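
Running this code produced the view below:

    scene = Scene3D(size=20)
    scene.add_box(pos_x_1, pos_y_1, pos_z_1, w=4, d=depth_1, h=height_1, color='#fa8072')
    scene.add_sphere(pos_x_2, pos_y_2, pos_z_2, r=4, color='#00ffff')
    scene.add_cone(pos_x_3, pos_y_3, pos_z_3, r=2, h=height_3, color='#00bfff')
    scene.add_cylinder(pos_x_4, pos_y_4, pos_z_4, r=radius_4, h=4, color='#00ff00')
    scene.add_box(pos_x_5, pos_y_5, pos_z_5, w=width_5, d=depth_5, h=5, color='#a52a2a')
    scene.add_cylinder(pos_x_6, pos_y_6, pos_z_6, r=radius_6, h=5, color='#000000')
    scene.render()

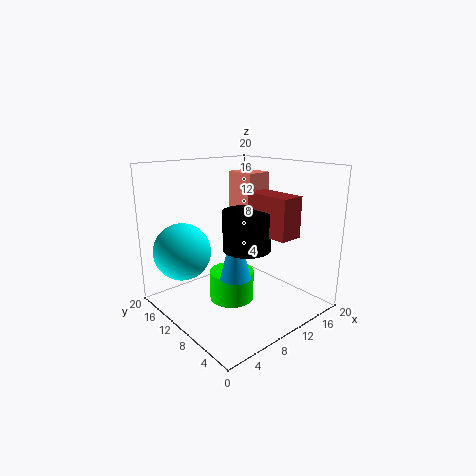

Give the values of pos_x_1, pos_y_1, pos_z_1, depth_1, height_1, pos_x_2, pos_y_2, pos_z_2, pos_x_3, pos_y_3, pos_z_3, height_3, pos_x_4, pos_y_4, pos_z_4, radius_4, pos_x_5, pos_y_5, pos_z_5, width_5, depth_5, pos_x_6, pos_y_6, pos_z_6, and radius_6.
pos_x_1 = 15, pos_y_1 = 13, pos_z_1 = 10, depth_1 = 5, height_1 = 8, pos_x_2 = 4, pos_y_2 = 15, pos_z_2 = 8, pos_x_3 = 7, pos_y_3 = 7, pos_z_3 = 6, height_3 = 8, pos_x_4 = 8, pos_y_4 = 9, pos_z_4 = 2, radius_4 = 3, pos_x_5 = 9, pos_y_5 = 1, pos_z_5 = 12, width_5 = 3, depth_5 = 6, pos_x_6 = 8, pos_y_6 = 6, pos_z_6 = 10, radius_6 = 3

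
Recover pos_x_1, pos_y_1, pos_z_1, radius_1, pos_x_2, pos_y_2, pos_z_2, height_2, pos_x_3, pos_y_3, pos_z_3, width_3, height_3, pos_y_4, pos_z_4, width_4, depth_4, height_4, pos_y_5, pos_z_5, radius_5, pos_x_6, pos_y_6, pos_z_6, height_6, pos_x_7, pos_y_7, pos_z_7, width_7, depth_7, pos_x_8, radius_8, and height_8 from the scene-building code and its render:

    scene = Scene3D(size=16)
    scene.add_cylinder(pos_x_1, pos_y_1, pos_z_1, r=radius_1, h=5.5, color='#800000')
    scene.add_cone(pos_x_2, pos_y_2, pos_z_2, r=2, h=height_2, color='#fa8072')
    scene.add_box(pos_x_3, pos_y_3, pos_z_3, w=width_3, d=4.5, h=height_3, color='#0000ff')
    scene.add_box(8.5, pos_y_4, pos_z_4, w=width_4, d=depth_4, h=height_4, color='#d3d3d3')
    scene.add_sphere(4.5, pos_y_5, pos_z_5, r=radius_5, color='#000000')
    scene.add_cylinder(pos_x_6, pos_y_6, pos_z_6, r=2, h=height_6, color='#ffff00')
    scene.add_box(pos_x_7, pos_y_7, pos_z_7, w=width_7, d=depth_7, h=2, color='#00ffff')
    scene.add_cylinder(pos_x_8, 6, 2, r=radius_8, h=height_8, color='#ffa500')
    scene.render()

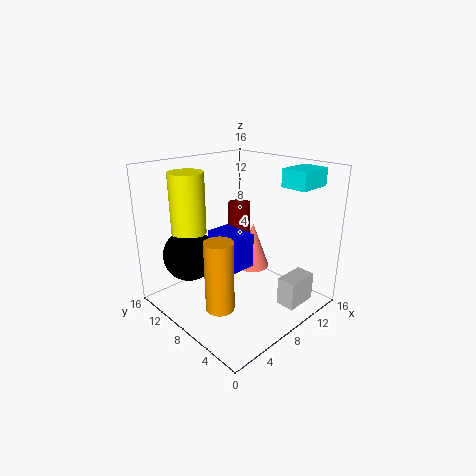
pos_x_1 = 14
pos_y_1 = 14
pos_z_1 = 4
radius_1 = 1.5
pos_x_2 = 11.5
pos_y_2 = 9
pos_z_2 = 3
height_2 = 5.5
pos_x_3 = 7
pos_y_3 = 7.5
pos_z_3 = 4
width_3 = 3
height_3 = 4
pos_y_4 = 0.5
pos_z_4 = 2
width_4 = 3.5
depth_4 = 2
height_4 = 3
pos_y_5 = 12.5
pos_z_5 = 5.5
radius_5 = 3
pos_x_6 = 5
pos_y_6 = 13
pos_z_6 = 8
height_6 = 7
pos_x_7 = 12
pos_y_7 = 2.5
pos_z_7 = 13.5
width_7 = 4
depth_7 = 3
pos_x_8 = 3.5
radius_8 = 1.5
height_8 = 7.5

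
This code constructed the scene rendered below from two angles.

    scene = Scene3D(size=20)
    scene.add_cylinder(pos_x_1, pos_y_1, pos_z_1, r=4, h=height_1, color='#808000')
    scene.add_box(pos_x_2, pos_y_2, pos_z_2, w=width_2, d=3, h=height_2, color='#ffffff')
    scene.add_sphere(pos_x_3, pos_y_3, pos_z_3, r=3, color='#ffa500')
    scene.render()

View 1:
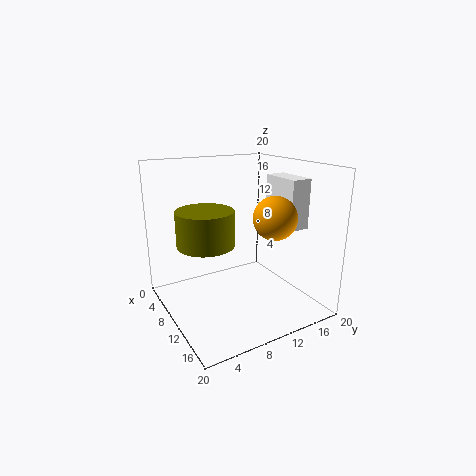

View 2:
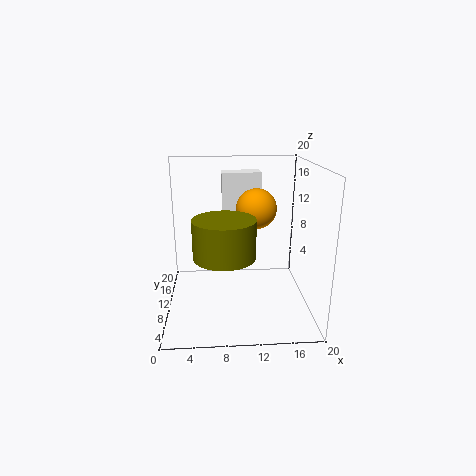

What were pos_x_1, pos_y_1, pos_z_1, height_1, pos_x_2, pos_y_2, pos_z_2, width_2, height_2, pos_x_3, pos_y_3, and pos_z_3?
pos_x_1 = 8
pos_y_1 = 6
pos_z_1 = 9
height_1 = 5
pos_x_2 = 8
pos_y_2 = 16
pos_z_2 = 11
width_2 = 6
height_2 = 7
pos_x_3 = 13
pos_y_3 = 14
pos_z_3 = 13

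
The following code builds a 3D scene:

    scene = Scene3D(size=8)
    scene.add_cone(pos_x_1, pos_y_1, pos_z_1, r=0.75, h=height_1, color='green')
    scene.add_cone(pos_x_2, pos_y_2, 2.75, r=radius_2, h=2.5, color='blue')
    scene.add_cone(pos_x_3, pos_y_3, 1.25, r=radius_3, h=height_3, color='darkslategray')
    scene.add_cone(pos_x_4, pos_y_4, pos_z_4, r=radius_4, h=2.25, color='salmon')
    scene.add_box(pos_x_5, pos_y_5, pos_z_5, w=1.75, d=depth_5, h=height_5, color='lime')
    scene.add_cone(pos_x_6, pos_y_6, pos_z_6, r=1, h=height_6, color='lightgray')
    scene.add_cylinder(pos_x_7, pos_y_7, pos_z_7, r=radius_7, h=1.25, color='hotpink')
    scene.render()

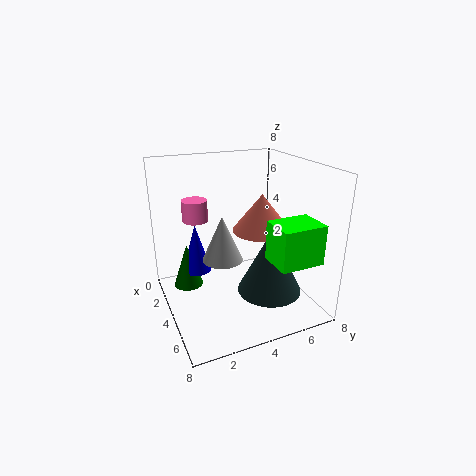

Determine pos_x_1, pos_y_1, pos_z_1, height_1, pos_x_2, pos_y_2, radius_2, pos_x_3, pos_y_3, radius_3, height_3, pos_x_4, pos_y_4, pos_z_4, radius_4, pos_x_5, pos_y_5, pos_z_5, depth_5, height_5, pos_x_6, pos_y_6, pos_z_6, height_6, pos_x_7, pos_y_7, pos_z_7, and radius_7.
pos_x_1 = 4.25, pos_y_1 = 1, pos_z_1 = 2, height_1 = 2.25, pos_x_2 = 4.25, pos_y_2 = 1.5, radius_2 = 0.75, pos_x_3 = 5.5, pos_y_3 = 5.25, radius_3 = 1.75, height_3 = 3.5, pos_x_4 = 3, pos_y_4 = 6, pos_z_4 = 3.75, radius_4 = 1.75, pos_x_5 = 6.25, pos_y_5 = 4.5, pos_z_5 = 3.75, depth_5 = 2.25, height_5 = 2, pos_x_6 = 5.5, pos_y_6 = 2.5, pos_z_6 = 3.75, height_6 = 2.25, pos_x_7 = 1.75, pos_y_7 = 2.25, pos_z_7 = 4.5, radius_7 = 0.75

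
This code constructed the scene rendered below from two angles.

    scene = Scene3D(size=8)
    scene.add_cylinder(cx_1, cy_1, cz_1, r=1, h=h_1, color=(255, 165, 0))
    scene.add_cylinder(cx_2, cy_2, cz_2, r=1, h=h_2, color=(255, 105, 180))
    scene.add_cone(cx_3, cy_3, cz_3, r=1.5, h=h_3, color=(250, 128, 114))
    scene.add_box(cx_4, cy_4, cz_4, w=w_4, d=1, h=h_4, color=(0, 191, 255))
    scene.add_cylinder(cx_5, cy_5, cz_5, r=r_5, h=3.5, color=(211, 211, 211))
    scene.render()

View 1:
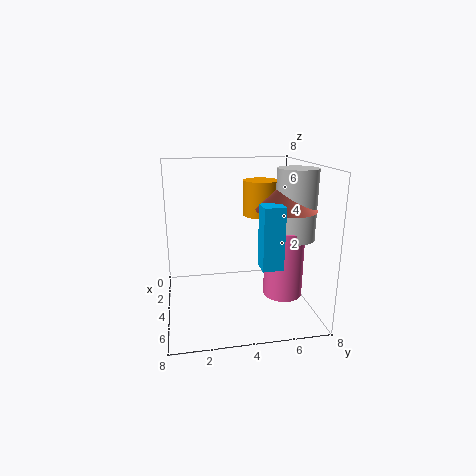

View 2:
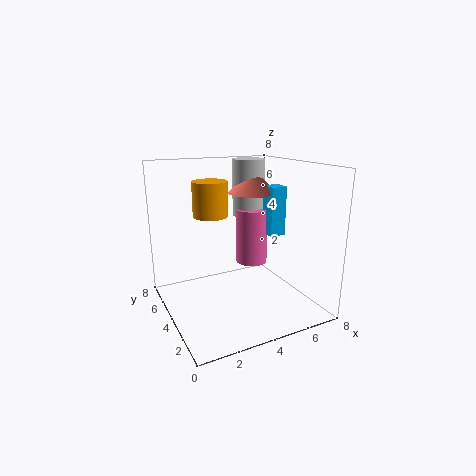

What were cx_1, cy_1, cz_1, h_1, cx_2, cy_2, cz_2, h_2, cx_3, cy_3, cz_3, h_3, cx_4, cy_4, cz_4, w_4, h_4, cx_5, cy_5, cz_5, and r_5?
cx_1 = 3, cy_1 = 5.5, cz_1 = 5, h_1 = 2, cx_2 = 6, cy_2 = 6, cz_2 = 1.5, h_2 = 3.5, cx_3 = 6, cy_3 = 6, cz_3 = 6, h_3 = 1.5, cx_4 = 6.5, cy_4 = 4.5, cz_4 = 3.5, w_4 = 1, h_4 = 3, cx_5 = 6, cy_5 = 6.5, cz_5 = 4.5, r_5 = 1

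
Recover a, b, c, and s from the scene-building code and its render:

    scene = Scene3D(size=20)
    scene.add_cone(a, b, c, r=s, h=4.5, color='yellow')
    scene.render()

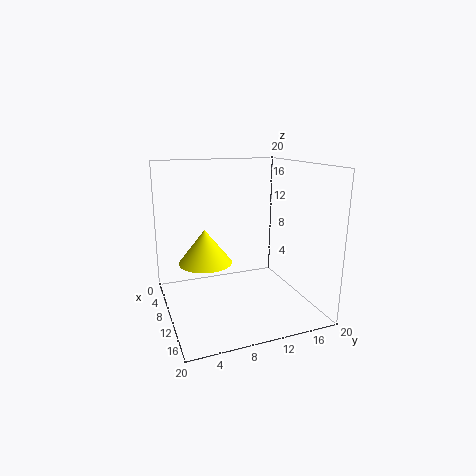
a = 11; b = 5; c = 7.5; s = 3.5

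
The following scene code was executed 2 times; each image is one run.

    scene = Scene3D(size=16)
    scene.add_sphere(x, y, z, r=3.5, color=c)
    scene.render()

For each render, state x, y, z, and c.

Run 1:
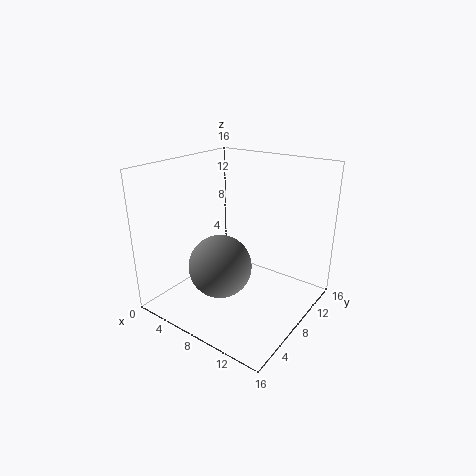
x = 7
y = 6
z = 5
c = 'gray'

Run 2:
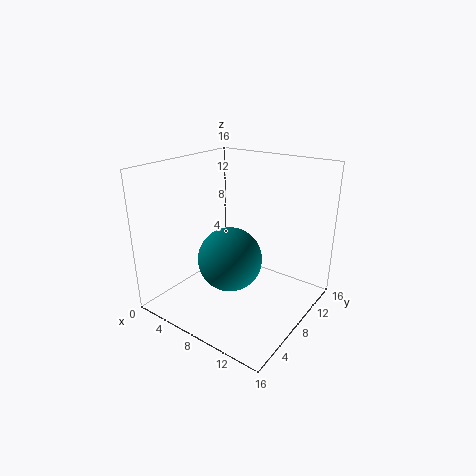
x = 8
y = 6.5
z = 6
c = 'teal'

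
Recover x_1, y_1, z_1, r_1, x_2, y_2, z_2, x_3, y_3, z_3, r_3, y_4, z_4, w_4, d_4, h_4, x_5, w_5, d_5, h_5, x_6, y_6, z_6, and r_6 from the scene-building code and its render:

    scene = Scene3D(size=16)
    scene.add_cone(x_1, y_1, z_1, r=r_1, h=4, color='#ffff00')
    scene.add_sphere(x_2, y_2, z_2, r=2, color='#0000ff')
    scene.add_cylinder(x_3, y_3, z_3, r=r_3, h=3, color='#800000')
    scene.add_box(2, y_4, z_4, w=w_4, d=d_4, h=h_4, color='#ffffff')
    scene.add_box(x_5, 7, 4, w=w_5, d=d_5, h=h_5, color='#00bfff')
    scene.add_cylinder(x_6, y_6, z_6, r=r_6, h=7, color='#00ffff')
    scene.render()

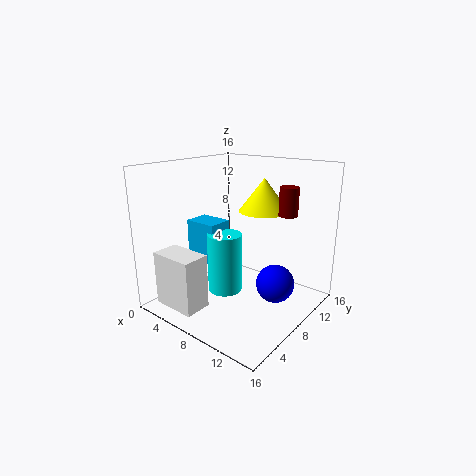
x_1 = 8; y_1 = 13; z_1 = 10; r_1 = 3; x_2 = 13; y_2 = 8; z_2 = 4; x_3 = 13; y_3 = 10; z_3 = 11; r_3 = 1; y_4 = 1; z_4 = 1; w_4 = 5; d_4 = 3; h_4 = 6; x_5 = 1; w_5 = 4; d_5 = 3; h_5 = 5; x_6 = 6; y_6 = 8; z_6 = 1; r_6 = 2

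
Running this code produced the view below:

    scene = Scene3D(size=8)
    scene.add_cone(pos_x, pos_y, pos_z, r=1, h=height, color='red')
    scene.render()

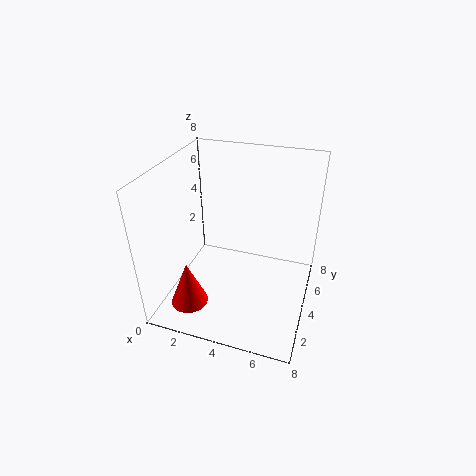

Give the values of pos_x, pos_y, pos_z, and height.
pos_x = 2
pos_y = 1.5
pos_z = 1
height = 2.5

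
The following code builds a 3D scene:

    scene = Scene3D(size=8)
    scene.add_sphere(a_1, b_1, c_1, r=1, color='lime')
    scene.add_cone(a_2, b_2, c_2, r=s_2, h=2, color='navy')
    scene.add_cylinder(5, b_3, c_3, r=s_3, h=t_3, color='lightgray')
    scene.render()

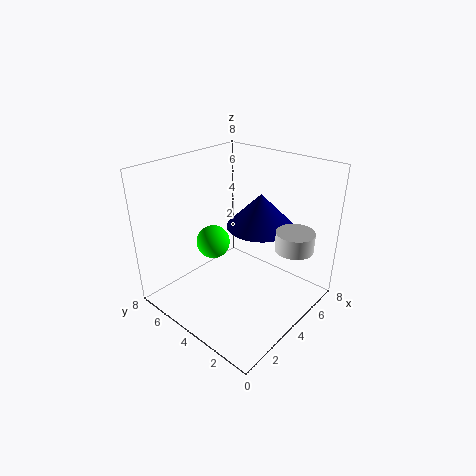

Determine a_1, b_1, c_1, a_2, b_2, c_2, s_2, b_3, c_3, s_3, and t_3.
a_1 = 4; b_1 = 6; c_1 = 3; a_2 = 6; b_2 = 4; c_2 = 4; s_2 = 2; b_3 = 1; c_3 = 4; s_3 = 1; t_3 = 1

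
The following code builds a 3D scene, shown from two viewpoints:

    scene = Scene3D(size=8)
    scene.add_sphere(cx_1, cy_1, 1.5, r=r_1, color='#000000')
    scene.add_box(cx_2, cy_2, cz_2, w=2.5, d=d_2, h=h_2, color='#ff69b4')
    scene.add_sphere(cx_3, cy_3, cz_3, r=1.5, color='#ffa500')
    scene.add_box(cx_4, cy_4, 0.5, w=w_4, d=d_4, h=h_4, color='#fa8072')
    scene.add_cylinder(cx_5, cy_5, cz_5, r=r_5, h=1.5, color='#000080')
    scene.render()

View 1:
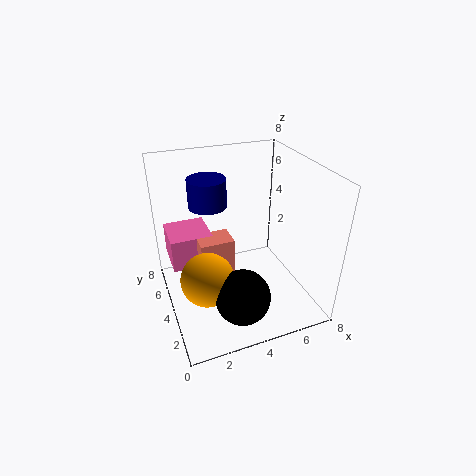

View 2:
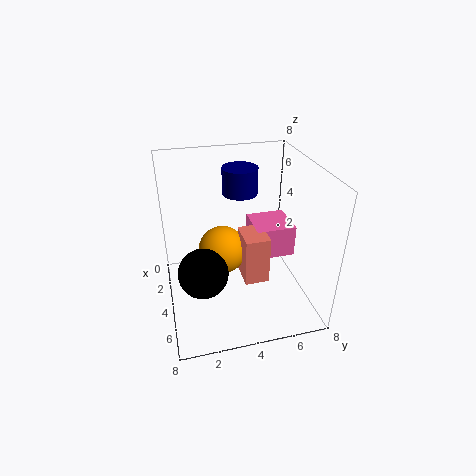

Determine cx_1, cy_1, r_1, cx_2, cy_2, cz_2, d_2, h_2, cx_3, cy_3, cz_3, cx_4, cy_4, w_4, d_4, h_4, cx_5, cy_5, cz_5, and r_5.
cx_1 = 3.5, cy_1 = 2, r_1 = 1.5, cx_2 = 0.5, cy_2 = 5.5, cz_2 = 1.5, d_2 = 2.5, h_2 = 2, cx_3 = 2, cy_3 = 3.5, cz_3 = 2, cx_4 = 2, cy_4 = 4.5, w_4 = 2, d_4 = 1.5, h_4 = 3, cx_5 = 2.5, cy_5 = 4.5, cz_5 = 6, r_5 = 1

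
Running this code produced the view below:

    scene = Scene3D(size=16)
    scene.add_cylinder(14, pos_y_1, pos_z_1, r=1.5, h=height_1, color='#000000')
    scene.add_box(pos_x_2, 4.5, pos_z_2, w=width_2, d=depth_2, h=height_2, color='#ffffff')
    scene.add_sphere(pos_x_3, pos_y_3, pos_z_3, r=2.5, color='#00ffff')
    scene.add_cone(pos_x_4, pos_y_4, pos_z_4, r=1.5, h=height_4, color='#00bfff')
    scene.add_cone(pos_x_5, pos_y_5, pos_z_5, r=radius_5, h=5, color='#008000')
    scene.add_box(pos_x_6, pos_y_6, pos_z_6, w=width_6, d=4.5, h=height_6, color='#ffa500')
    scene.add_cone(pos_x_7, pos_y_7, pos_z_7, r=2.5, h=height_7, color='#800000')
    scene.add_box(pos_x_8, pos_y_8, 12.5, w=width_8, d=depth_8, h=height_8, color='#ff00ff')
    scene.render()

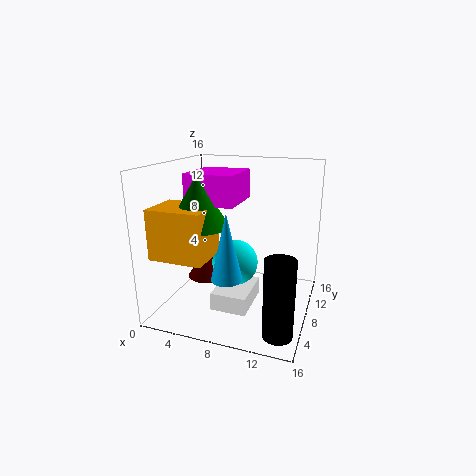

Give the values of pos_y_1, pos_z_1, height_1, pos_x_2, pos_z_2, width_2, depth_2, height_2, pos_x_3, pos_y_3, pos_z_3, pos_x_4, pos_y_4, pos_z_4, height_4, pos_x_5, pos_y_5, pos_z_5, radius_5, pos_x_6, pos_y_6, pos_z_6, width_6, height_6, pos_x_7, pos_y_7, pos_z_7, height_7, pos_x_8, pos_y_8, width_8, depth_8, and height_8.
pos_y_1 = 2.5; pos_z_1 = 0.5; height_1 = 8; pos_x_2 = 6; pos_z_2 = 0.5; width_2 = 4; depth_2 = 5.5; height_2 = 2; pos_x_3 = 8; pos_y_3 = 7; pos_z_3 = 5.5; pos_x_4 = 9; pos_y_4 = 2; pos_z_4 = 6; height_4 = 6.5; pos_x_5 = 5.5; pos_y_5 = 3.5; pos_z_5 = 10.5; radius_5 = 3; pos_x_6 = 1.5; pos_y_6 = 0.5; pos_z_6 = 7.5; width_6 = 5.5; height_6 = 5; pos_x_7 = 3; pos_y_7 = 10.5; pos_z_7 = 1.5; height_7 = 4; pos_x_8 = 4; pos_y_8 = 3.5; width_8 = 5; depth_8 = 5.5; height_8 = 3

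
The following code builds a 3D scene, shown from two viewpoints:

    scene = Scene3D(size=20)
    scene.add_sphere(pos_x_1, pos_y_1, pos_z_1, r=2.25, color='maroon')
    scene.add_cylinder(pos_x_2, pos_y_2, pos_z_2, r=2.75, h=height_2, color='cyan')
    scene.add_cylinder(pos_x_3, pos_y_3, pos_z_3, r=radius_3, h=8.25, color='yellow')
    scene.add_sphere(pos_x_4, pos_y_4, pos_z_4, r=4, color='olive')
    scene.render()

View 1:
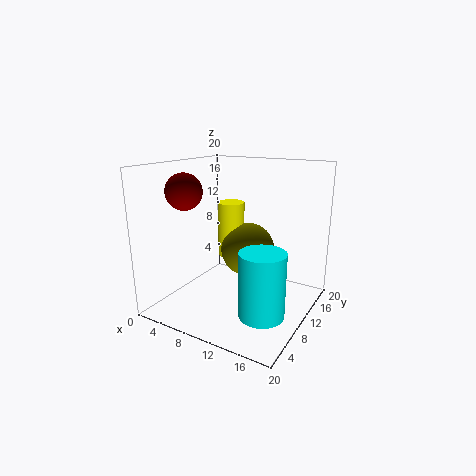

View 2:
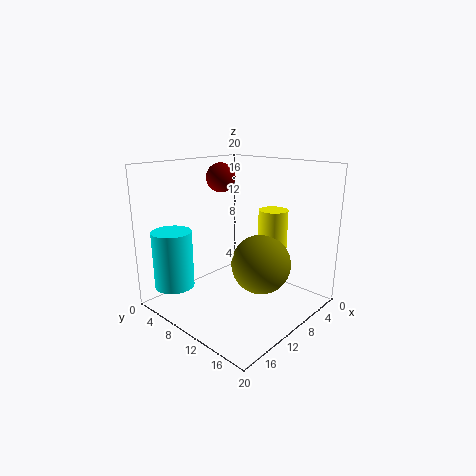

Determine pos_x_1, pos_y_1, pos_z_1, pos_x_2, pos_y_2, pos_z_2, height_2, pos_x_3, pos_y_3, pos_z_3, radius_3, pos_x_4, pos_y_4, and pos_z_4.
pos_x_1 = 6.5
pos_y_1 = 3.25
pos_z_1 = 17.25
pos_x_2 = 16.75
pos_y_2 = 4
pos_z_2 = 3.25
height_2 = 8
pos_x_3 = 6.75
pos_y_3 = 13.5
pos_z_3 = 5.75
radius_3 = 2
pos_x_4 = 9.5
pos_y_4 = 13.75
pos_z_4 = 7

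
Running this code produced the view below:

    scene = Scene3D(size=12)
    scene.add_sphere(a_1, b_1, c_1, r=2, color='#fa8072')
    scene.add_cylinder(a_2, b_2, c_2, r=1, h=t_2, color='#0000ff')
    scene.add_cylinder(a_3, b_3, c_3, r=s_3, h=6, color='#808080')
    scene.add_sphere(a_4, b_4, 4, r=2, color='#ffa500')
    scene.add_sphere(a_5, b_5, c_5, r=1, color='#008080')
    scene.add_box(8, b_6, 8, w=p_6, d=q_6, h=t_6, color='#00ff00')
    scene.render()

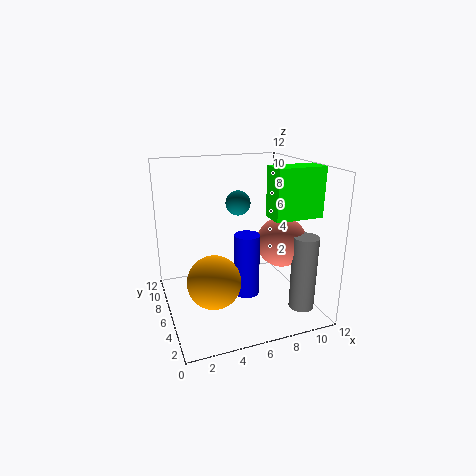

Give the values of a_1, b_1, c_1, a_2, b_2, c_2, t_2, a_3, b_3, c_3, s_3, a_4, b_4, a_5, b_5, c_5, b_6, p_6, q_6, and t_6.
a_1 = 9
b_1 = 4
c_1 = 6
a_2 = 6
b_2 = 4
c_2 = 2
t_2 = 5
a_3 = 10
b_3 = 2
c_3 = 1
s_3 = 1
a_4 = 3
b_4 = 3
a_5 = 6
b_5 = 6
c_5 = 9
b_6 = 3
p_6 = 4
q_6 = 2
t_6 = 4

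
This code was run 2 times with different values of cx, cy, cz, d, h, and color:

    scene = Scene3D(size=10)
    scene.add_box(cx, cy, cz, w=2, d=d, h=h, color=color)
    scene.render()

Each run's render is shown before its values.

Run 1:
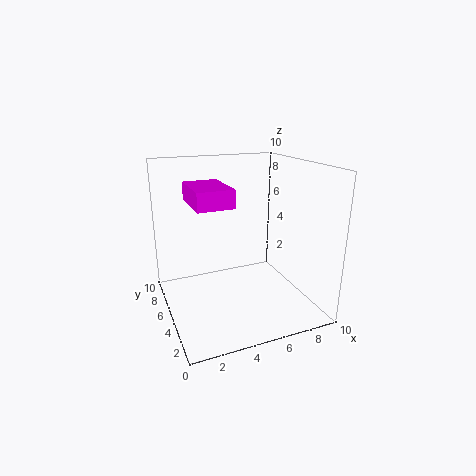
cx = 1; cy = 0.5; cz = 8.5; d = 3; h = 1; color = 'magenta'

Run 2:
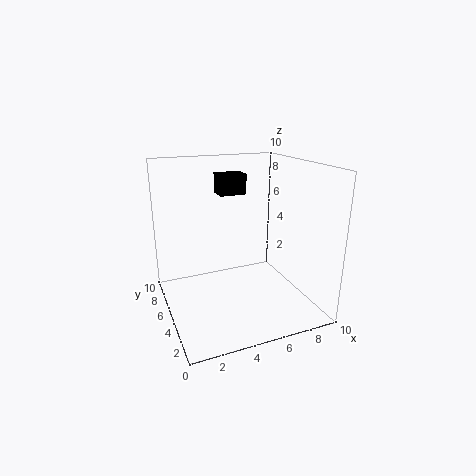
cx = 4.5; cy = 7; cz = 7.5; d = 1.5; h = 1.5; color = 'black'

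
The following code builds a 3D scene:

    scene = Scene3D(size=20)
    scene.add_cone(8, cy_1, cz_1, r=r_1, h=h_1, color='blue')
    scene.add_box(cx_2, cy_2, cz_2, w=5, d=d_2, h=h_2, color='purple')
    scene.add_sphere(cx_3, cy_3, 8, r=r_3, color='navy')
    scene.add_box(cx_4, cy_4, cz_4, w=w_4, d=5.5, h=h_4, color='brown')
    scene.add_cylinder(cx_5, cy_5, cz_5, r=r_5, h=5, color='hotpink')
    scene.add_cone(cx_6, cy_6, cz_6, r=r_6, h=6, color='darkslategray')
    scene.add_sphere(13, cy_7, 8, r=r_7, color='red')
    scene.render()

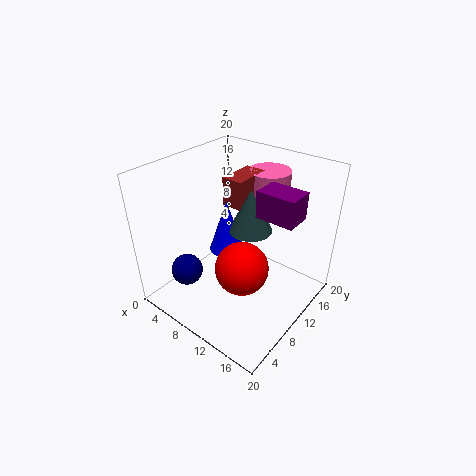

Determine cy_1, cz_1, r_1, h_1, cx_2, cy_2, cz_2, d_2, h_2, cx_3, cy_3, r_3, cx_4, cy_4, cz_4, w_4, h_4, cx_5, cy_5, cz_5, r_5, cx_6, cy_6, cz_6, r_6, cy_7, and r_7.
cy_1 = 10
cz_1 = 7.5
r_1 = 2.5
h_1 = 7.5
cx_2 = 13.5
cy_2 = 9
cz_2 = 15
d_2 = 3.5
h_2 = 3.5
cx_3 = 7.5
cy_3 = 2.5
r_3 = 2
cx_4 = 7
cy_4 = 10.5
cz_4 = 14
w_4 = 3
h_4 = 4
cx_5 = 10.5
cy_5 = 16.5
cz_5 = 13
r_5 = 3
cx_6 = 11
cy_6 = 11.5
cz_6 = 11
r_6 = 3
cy_7 = 7
r_7 = 3.5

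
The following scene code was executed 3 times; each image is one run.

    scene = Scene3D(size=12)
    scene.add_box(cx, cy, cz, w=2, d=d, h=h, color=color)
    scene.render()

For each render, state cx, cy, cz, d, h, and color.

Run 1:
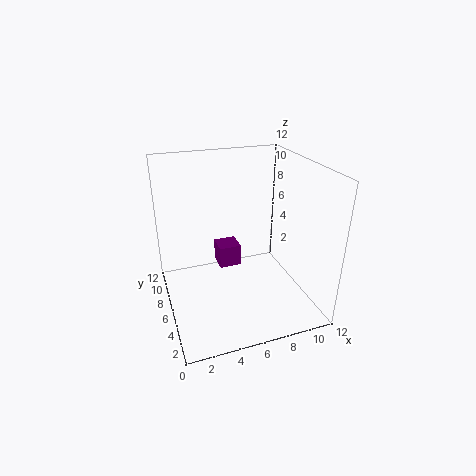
cx = 5; cy = 8; cz = 2; d = 2; h = 2; color = 'purple'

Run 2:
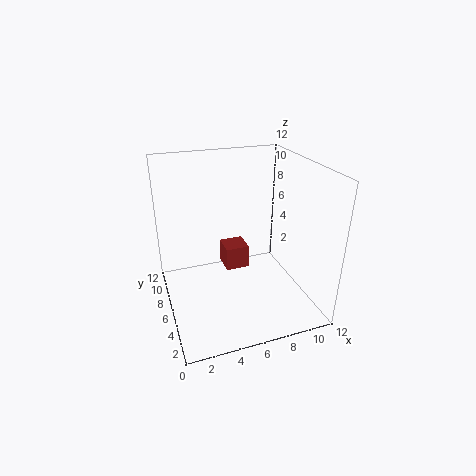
cx = 5; cy = 6; cz = 3; d = 2; h = 2; color = 'brown'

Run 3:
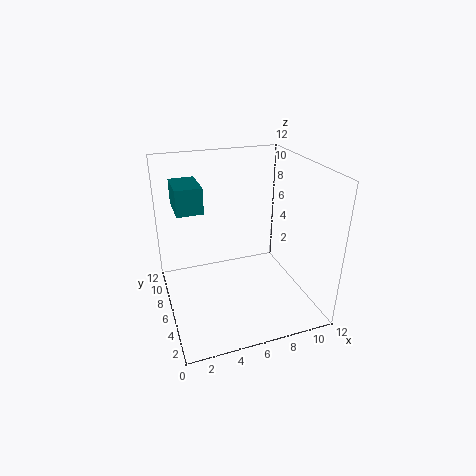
cx = 1; cy = 5; cz = 9; d = 3; h = 2; color = 'teal'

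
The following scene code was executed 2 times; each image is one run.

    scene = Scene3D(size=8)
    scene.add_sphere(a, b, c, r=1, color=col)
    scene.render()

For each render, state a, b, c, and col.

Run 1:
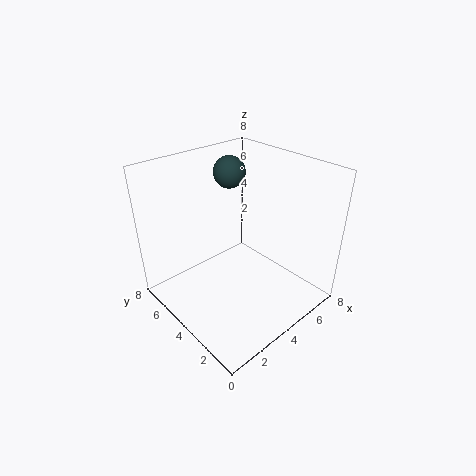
a = 6, b = 7, c = 6.5, col = 'darkslategray'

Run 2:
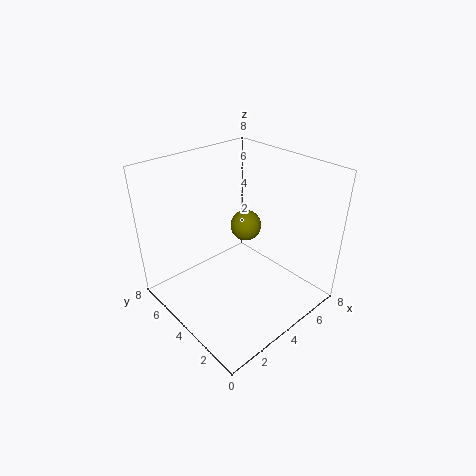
a = 6.5, b = 6, c = 3, col = 'olive'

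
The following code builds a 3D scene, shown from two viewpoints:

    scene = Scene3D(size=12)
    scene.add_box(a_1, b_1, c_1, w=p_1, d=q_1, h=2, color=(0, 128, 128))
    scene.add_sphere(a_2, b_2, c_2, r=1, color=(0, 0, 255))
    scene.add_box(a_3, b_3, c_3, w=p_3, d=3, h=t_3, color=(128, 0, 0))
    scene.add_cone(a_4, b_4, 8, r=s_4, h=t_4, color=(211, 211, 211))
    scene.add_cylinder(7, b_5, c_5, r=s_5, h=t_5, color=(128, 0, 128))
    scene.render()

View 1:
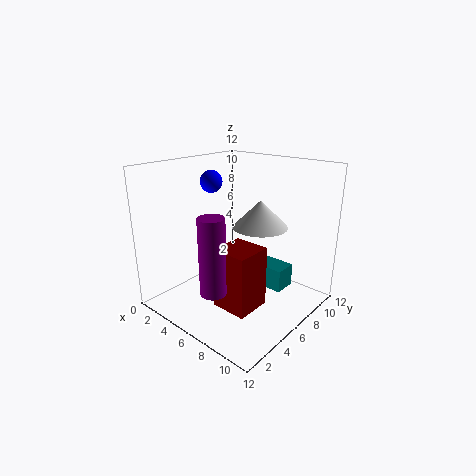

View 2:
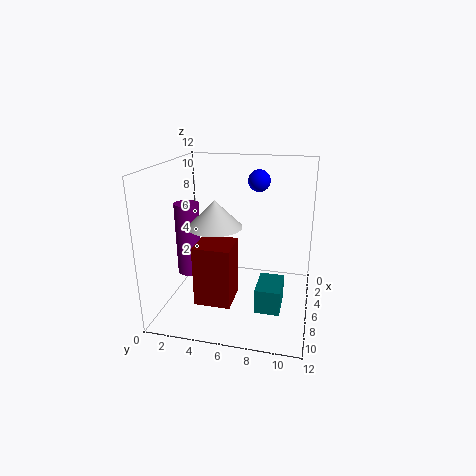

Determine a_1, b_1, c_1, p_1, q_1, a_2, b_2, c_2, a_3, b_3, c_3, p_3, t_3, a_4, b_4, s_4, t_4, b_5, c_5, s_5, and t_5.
a_1 = 6, b_1 = 8, c_1 = 1, p_1 = 3, q_1 = 2, a_2 = 2, b_2 = 7, c_2 = 10, a_3 = 6, b_3 = 3, c_3 = 1, p_3 = 3, t_3 = 5, a_4 = 9, b_4 = 5, s_4 = 2, t_4 = 2, b_5 = 2, c_5 = 3, s_5 = 1, t_5 = 6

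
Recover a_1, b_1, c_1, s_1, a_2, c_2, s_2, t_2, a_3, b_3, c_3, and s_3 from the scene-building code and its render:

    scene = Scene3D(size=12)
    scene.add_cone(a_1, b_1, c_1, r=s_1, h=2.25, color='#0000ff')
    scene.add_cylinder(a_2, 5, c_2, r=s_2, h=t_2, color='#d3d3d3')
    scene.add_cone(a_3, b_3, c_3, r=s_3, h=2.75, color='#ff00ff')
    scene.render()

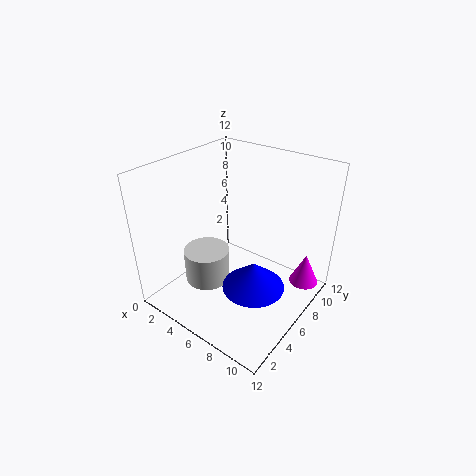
a_1 = 8.5; b_1 = 4.75; c_1 = 3; s_1 = 2.5; a_2 = 3.25; c_2 = 1.25; s_2 = 2; t_2 = 3; a_3 = 10.75; b_3 = 9.5; c_3 = 1.5; s_3 = 1.25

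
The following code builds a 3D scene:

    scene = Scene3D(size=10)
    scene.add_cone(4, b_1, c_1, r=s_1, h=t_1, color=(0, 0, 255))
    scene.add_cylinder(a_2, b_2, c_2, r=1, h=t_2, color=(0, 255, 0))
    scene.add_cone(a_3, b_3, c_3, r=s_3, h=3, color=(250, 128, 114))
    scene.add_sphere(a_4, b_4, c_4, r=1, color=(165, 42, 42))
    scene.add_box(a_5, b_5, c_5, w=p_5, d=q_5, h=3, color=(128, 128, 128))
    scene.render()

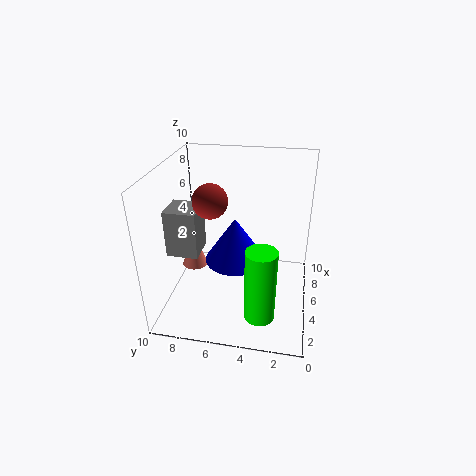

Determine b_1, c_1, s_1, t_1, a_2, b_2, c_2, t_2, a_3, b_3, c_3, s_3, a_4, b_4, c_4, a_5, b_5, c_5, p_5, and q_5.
b_1 = 5, c_1 = 4, s_1 = 2, t_1 = 3, a_2 = 2, b_2 = 3, c_2 = 1, t_2 = 5, a_3 = 7, b_3 = 9, c_3 = 1, s_3 = 1, a_4 = 2, b_4 = 6, c_4 = 9, a_5 = 2, b_5 = 7, c_5 = 5, p_5 = 2, q_5 = 2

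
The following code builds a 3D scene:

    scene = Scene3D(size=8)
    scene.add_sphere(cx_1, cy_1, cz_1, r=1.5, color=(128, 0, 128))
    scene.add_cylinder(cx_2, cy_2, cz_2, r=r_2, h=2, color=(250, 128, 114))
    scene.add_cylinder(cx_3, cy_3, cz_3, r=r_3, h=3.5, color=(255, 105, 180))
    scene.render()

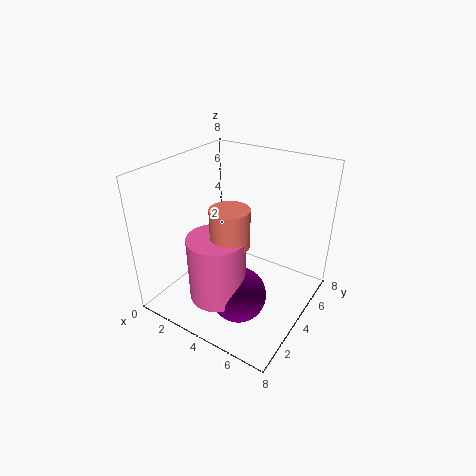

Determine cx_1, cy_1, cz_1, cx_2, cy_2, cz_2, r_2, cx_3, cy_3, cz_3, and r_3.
cx_1 = 5; cy_1 = 2.5; cz_1 = 1.5; cx_2 = 4.5; cy_2 = 2.5; cz_2 = 4.5; r_2 = 1; cx_3 = 4; cy_3 = 2; cz_3 = 1.5; r_3 = 1.5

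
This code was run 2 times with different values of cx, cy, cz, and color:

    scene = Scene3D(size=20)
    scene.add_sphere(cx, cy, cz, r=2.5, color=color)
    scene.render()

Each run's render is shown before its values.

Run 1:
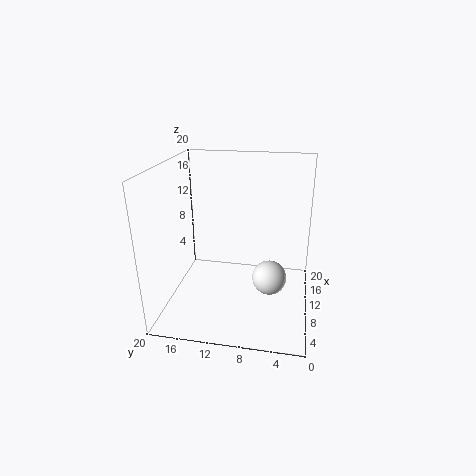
cx = 11, cy = 5.5, cz = 3.5, color = 'white'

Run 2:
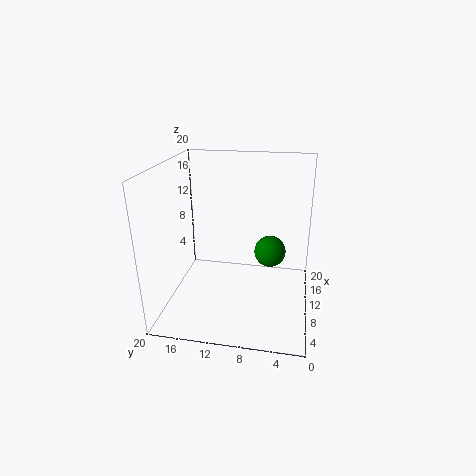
cx = 16.5, cy = 6, cz = 5, color = 'green'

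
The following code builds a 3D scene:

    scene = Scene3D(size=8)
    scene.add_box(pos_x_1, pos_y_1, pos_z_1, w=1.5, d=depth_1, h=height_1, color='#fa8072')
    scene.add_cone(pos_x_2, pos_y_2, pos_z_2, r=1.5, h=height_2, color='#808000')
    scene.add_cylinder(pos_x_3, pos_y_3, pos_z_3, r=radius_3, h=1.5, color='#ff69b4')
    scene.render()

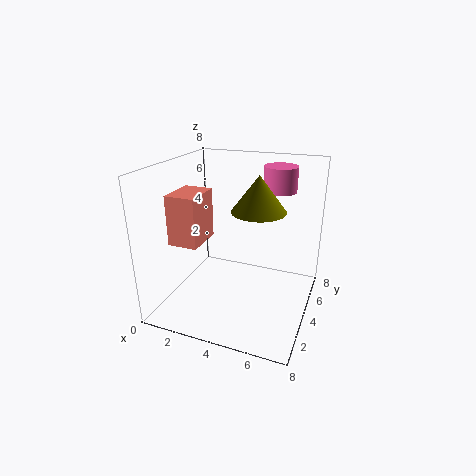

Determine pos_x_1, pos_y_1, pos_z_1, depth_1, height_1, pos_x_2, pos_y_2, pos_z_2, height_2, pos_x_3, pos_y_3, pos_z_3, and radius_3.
pos_x_1 = 1.5
pos_y_1 = 1
pos_z_1 = 4.5
depth_1 = 2
height_1 = 2.5
pos_x_2 = 5
pos_y_2 = 4.5
pos_z_2 = 5.5
height_2 = 2
pos_x_3 = 5.5
pos_y_3 = 7
pos_z_3 = 6
radius_3 = 1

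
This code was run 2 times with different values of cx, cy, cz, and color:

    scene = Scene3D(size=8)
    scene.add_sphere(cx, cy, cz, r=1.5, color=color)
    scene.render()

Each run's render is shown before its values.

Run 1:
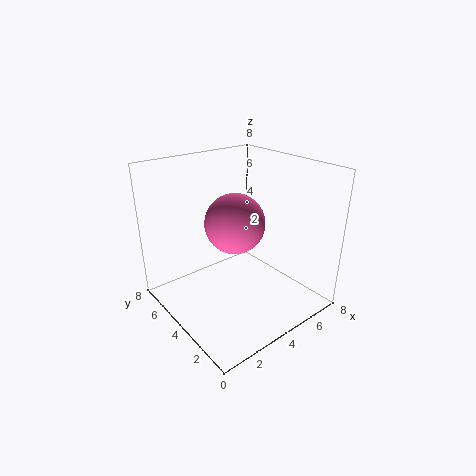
cx = 3
cy = 3
cz = 5.5
color = 'hotpink'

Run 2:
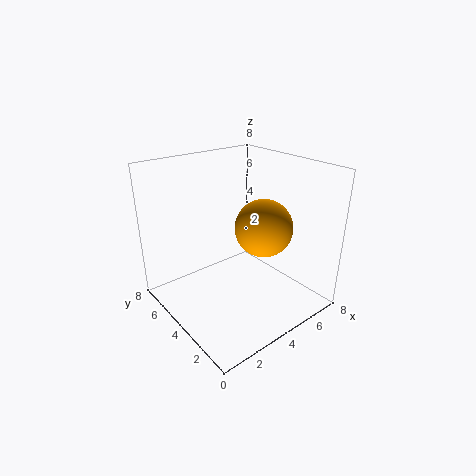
cx = 4.5
cy = 2.5
cz = 5
color = 'orange'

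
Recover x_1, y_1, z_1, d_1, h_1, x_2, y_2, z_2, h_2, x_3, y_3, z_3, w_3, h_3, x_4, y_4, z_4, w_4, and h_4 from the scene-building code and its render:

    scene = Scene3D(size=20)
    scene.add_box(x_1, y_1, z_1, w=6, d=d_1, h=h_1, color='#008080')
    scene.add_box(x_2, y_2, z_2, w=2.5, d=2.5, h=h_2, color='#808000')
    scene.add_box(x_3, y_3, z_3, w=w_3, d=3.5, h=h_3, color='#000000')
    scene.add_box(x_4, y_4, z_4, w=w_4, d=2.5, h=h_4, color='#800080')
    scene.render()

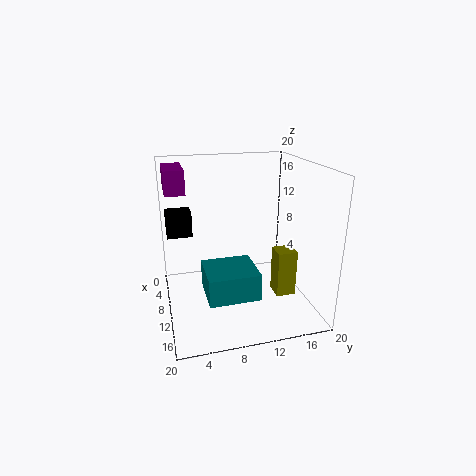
x_1 = 11.5, y_1 = 4.5, z_1 = 4.5, d_1 = 6.5, h_1 = 3.5, x_2 = 14, y_2 = 13.5, z_2 = 4, h_2 = 6, x_3 = 5, y_3 = 0.5, z_3 = 10, w_3 = 3, h_3 = 3.5, x_4 = 6, y_4 = 0.5, z_4 = 17, w_4 = 6, h_4 = 3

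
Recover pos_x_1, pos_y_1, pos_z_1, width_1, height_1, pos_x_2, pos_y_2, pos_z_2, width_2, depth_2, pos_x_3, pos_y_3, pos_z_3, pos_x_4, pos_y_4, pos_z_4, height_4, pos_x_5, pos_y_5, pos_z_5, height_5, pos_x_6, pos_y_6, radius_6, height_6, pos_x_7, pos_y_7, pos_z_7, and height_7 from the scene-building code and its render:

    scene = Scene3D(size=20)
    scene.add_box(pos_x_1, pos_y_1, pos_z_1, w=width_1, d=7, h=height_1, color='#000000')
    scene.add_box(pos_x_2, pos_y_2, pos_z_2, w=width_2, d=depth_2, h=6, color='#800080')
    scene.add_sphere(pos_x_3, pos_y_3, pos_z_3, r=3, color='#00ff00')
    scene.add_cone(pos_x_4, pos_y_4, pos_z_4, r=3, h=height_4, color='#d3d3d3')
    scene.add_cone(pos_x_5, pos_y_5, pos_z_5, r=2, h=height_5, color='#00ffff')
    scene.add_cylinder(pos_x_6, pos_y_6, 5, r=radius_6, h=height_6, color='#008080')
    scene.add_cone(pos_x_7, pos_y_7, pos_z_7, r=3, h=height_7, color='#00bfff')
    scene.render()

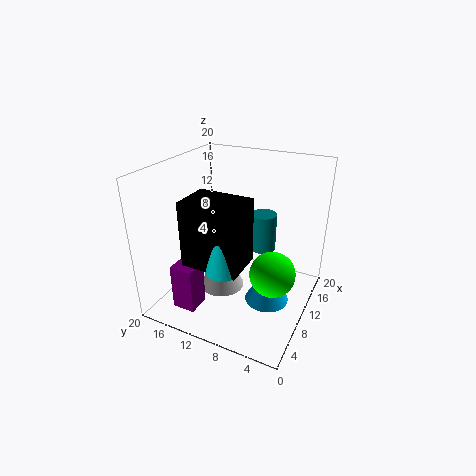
pos_x_1 = 1, pos_y_1 = 6, pos_z_1 = 10, width_1 = 5, height_1 = 8, pos_x_2 = 1, pos_y_2 = 12, pos_z_2 = 3, width_2 = 3, depth_2 = 3, pos_x_3 = 8, pos_y_3 = 4, pos_z_3 = 7, pos_x_4 = 7, pos_y_4 = 11, pos_z_4 = 4, height_4 = 6, pos_x_5 = 2, pos_y_5 = 8, pos_z_5 = 10, height_5 = 8, pos_x_6 = 17, pos_y_6 = 9, radius_6 = 2, height_6 = 6, pos_x_7 = 9, pos_y_7 = 5, pos_z_7 = 2, height_7 = 5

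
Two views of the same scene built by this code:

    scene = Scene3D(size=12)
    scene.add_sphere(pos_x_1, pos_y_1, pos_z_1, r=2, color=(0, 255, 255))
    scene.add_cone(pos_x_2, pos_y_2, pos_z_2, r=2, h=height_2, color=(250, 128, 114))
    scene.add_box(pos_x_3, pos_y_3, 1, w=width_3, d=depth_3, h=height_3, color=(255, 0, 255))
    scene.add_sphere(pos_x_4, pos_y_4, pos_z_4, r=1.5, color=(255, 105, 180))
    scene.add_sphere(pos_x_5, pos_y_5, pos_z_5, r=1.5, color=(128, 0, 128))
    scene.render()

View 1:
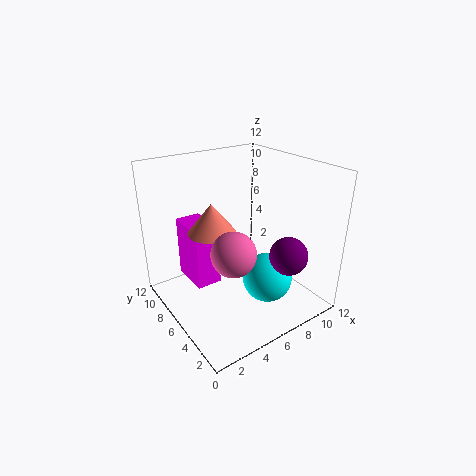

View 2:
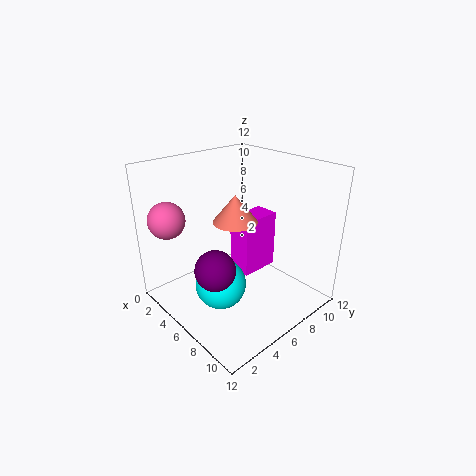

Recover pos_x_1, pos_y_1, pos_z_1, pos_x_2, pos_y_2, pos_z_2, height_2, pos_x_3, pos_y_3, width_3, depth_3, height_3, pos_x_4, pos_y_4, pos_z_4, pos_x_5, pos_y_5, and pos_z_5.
pos_x_1 = 7; pos_y_1 = 3.25; pos_z_1 = 3.25; pos_x_2 = 4.25; pos_y_2 = 7.25; pos_z_2 = 6.5; height_2 = 2.5; pos_x_3 = 3; pos_y_3 = 7.75; width_3 = 2.25; depth_3 = 3.75; height_3 = 5.5; pos_x_4 = 2.5; pos_y_4 = 1.5; pos_z_4 = 7.75; pos_x_5 = 8; pos_y_5 = 2; pos_z_5 = 5.5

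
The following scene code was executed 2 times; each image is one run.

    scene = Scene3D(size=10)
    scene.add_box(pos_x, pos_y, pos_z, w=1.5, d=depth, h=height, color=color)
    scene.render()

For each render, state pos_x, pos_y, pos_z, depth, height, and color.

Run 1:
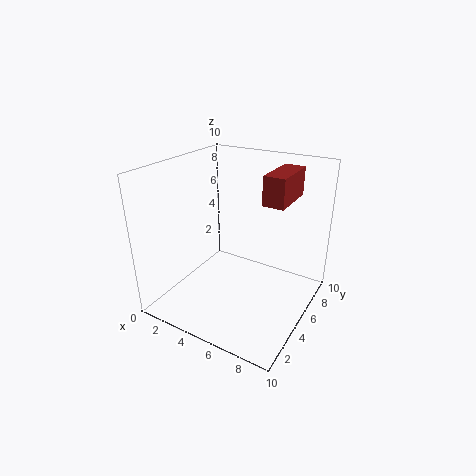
pos_x = 6.5; pos_y = 5.5; pos_z = 7.5; depth = 3.5; height = 2; color = 'brown'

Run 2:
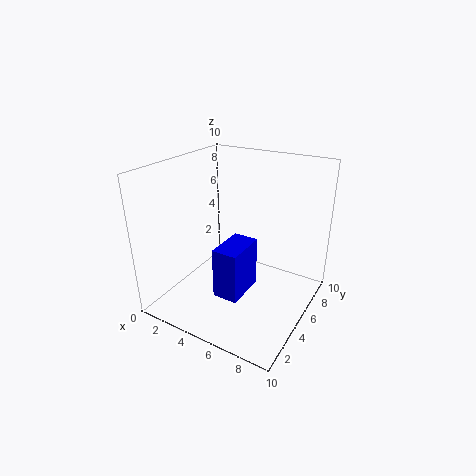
pos_x = 6; pos_y = 0.5; pos_z = 3.5; depth = 2.5; height = 3; color = 'blue'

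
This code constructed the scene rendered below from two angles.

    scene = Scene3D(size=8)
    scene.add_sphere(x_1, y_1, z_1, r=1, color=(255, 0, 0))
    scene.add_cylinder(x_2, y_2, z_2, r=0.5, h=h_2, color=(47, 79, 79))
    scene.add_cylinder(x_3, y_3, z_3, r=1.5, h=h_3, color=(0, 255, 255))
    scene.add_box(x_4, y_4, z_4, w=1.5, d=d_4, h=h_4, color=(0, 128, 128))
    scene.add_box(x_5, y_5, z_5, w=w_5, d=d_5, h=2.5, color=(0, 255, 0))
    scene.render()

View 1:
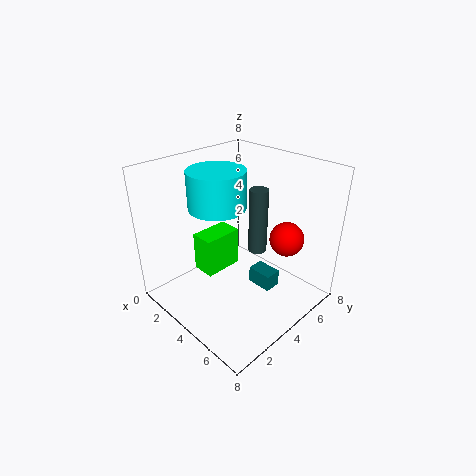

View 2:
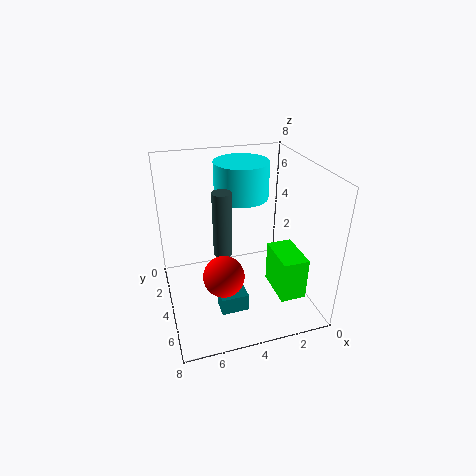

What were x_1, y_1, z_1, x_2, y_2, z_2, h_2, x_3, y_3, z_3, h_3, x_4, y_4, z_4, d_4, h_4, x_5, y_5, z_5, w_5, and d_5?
x_1 = 5.5; y_1 = 6.5; z_1 = 3.5; x_2 = 5; y_2 = 4.5; z_2 = 3.5; h_2 = 3.5; x_3 = 3.5; y_3 = 3; z_3 = 6; h_3 = 2; x_4 = 4; y_4 = 5; z_4 = 0.5; d_4 = 1; h_4 = 1; x_5 = 0.5; y_5 = 3.5; z_5 = 0.5; w_5 = 1.5; d_5 = 2.5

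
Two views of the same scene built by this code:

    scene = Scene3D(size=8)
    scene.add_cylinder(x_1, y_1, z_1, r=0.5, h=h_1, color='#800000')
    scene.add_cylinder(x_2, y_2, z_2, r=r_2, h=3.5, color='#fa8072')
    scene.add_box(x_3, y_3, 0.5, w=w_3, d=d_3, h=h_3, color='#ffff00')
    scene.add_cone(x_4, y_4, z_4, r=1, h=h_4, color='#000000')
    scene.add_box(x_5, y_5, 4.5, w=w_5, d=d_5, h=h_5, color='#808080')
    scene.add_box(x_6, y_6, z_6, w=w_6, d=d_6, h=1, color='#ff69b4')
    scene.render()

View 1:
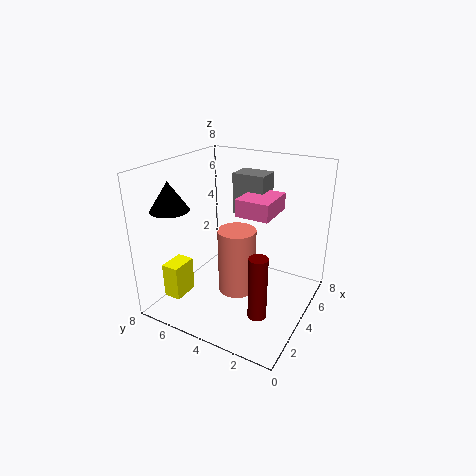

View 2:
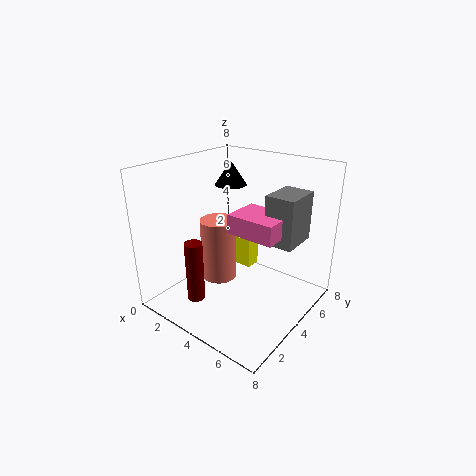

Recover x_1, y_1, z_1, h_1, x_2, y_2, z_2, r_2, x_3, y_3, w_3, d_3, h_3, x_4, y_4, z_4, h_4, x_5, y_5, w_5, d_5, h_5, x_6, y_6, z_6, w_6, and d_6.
x_1 = 2.5; y_1 = 2; z_1 = 0.5; h_1 = 3.5; x_2 = 3; y_2 = 3.5; z_2 = 1.5; r_2 = 1; x_3 = 1.5; y_3 = 6.5; w_3 = 1.5; d_3 = 1; h_3 = 2; x_4 = 1.5; y_4 = 6.5; z_4 = 6; h_4 = 1.5; x_5 = 6; y_5 = 3.5; w_5 = 1.5; d_5 = 2; h_5 = 2.5; x_6 = 4.5; y_6 = 2.5; z_6 = 5; w_6 = 2.5; d_6 = 2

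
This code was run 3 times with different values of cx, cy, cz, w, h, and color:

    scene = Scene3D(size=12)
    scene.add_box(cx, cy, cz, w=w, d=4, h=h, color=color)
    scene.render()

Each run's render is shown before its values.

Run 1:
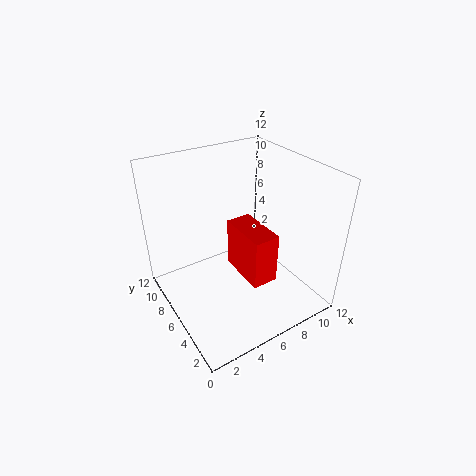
cx = 5; cy = 2; cz = 4; w = 2; h = 4; color = 'red'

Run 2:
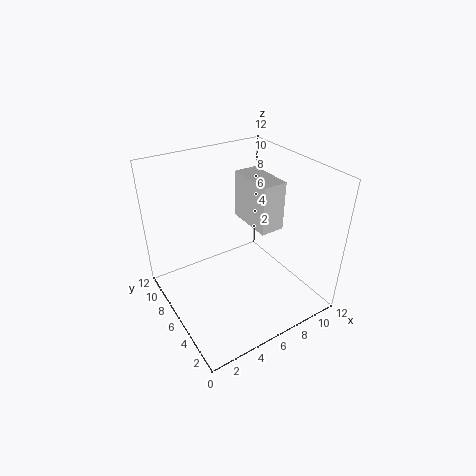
cx = 7; cy = 4; cz = 7; w = 2; h = 4; color = 'lightgray'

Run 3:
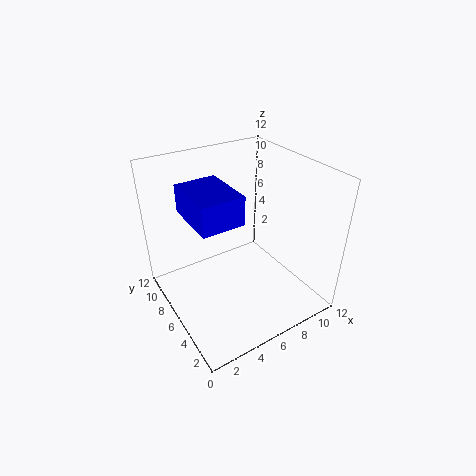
cx = 1; cy = 2; cz = 10; w = 3; h = 2; color = 'blue'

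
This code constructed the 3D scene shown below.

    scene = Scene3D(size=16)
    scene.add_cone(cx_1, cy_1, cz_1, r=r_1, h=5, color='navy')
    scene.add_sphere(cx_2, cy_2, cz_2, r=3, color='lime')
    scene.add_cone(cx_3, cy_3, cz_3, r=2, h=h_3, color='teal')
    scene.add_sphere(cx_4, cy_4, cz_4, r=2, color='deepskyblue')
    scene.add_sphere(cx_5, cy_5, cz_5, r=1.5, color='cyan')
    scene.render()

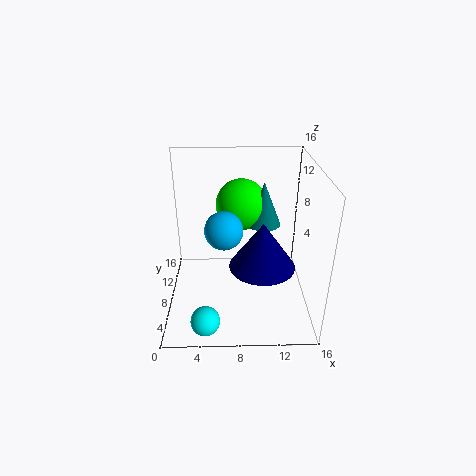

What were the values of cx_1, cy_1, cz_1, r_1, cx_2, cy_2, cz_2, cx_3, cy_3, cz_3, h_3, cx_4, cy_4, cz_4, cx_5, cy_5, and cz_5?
cx_1 = 10.5
cy_1 = 5.5
cz_1 = 6
r_1 = 3.5
cx_2 = 8.5
cy_2 = 11.5
cz_2 = 10.5
cx_3 = 11
cy_3 = 10.5
cz_3 = 8.5
h_3 = 5
cx_4 = 6.5
cy_4 = 6
cz_4 = 10
cx_5 = 4.5
cy_5 = 1.5
cz_5 = 2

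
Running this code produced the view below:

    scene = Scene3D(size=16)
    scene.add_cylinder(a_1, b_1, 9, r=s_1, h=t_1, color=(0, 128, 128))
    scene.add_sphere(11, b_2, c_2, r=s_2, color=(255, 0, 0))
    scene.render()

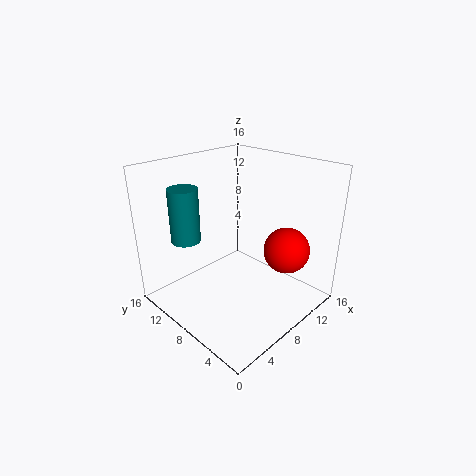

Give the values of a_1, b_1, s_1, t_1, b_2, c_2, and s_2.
a_1 = 2.5
b_1 = 10
s_1 = 1.5
t_1 = 5.5
b_2 = 3.5
c_2 = 7
s_2 = 2.5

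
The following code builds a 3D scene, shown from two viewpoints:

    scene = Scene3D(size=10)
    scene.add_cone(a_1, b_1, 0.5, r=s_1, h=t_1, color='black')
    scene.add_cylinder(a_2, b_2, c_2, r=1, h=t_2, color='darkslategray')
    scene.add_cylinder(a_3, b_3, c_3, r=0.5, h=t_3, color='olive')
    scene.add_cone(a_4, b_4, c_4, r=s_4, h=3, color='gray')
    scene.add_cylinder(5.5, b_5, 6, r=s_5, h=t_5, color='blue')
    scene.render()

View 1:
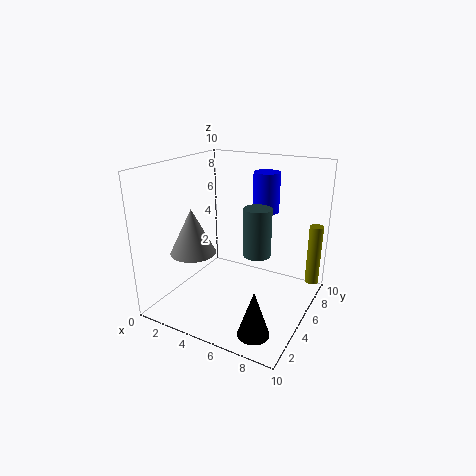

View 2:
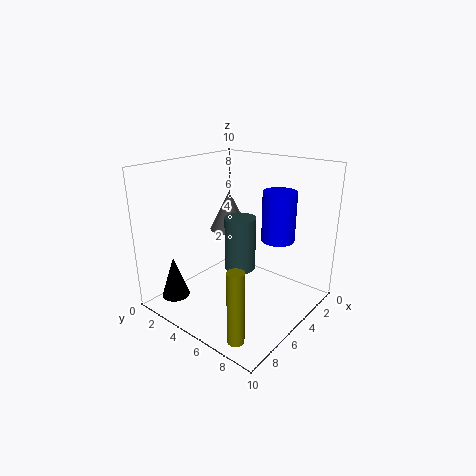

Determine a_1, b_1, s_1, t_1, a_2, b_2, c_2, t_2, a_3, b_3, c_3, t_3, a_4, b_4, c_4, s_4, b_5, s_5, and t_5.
a_1 = 8; b_1 = 1.5; s_1 = 1; t_1 = 3; a_2 = 6; b_2 = 6; c_2 = 3.5; t_2 = 3.5; a_3 = 9.5; b_3 = 8.5; c_3 = 1; t_3 = 4.5; a_4 = 3; b_4 = 2.5; c_4 = 4.5; s_4 = 1.5; b_5 = 8.5; s_5 = 1; t_5 = 3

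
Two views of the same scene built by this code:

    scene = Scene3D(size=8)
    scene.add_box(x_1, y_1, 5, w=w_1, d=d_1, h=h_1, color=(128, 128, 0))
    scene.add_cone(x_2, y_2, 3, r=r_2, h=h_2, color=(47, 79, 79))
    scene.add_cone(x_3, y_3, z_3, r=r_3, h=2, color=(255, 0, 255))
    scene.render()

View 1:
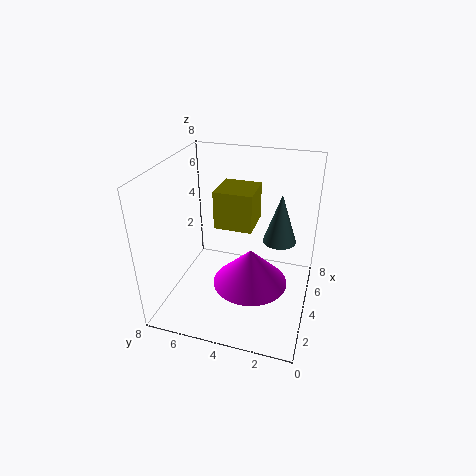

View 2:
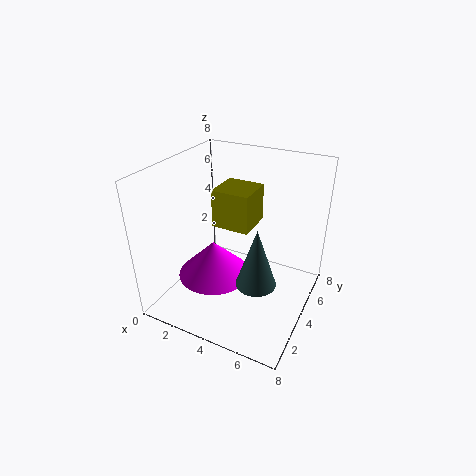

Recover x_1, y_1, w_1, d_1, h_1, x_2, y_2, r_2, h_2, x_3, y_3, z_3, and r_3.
x_1 = 3
y_1 = 3
w_1 = 2
d_1 = 2
h_1 = 2
x_2 = 6
y_2 = 2
r_2 = 1
h_2 = 3
x_3 = 3
y_3 = 3
z_3 = 2
r_3 = 2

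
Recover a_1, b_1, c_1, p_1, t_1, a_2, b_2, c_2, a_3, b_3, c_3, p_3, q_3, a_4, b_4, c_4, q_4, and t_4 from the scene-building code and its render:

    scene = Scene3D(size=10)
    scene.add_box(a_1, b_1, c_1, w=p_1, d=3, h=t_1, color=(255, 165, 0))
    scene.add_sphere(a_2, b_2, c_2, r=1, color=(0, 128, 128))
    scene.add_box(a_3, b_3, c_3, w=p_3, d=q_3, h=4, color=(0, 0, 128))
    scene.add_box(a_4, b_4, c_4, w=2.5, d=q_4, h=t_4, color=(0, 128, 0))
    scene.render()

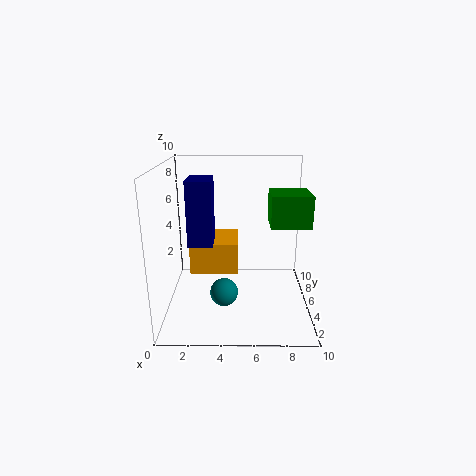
a_1 = 2, b_1 = 2.5, c_1 = 3.5, p_1 = 3, t_1 = 2, a_2 = 4, b_2 = 4.5, c_2 = 1, a_3 = 2, b_3 = 2, c_3 = 5.5, p_3 = 1.5, q_3 = 2, a_4 = 7, b_4 = 2.5, c_4 = 6.5, q_4 = 2.5, t_4 = 2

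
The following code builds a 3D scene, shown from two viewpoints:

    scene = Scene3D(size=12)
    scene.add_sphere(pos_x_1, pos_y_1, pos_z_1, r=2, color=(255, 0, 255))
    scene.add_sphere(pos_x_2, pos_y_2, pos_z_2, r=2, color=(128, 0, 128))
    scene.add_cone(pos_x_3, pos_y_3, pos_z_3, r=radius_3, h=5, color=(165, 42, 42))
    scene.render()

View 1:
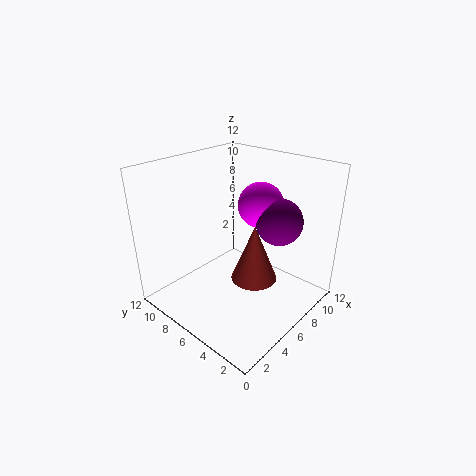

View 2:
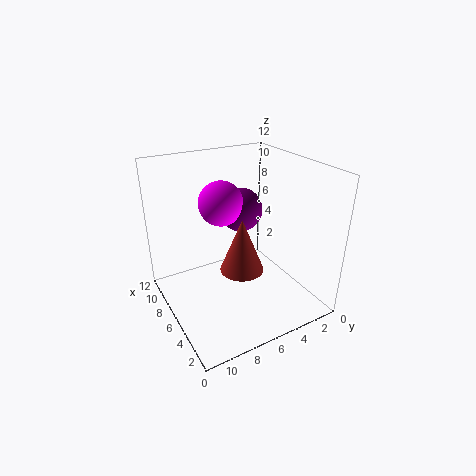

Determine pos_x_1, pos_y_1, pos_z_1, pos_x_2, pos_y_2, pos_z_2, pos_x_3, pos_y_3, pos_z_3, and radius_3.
pos_x_1 = 9; pos_y_1 = 6; pos_z_1 = 8; pos_x_2 = 9; pos_y_2 = 4; pos_z_2 = 7; pos_x_3 = 7; pos_y_3 = 5; pos_z_3 = 2; radius_3 = 2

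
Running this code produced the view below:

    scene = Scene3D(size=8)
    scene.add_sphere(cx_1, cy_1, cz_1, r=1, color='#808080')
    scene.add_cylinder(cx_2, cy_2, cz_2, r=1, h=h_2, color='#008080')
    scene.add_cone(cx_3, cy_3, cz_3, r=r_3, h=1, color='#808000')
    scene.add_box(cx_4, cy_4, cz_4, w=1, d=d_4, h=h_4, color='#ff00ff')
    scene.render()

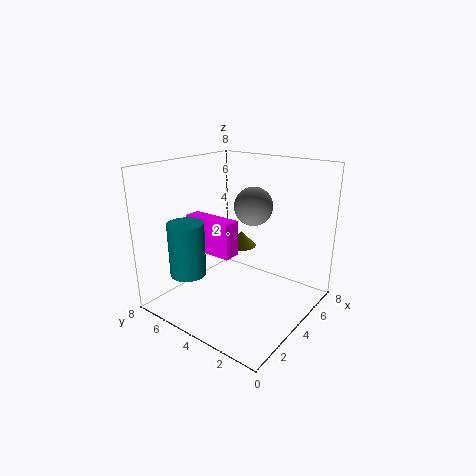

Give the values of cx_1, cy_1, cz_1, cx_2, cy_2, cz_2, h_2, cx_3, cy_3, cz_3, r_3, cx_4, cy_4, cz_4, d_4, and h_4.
cx_1 = 4
cy_1 = 3
cz_1 = 6
cx_2 = 2
cy_2 = 6
cz_2 = 2
h_2 = 3
cx_3 = 7
cy_3 = 6
cz_3 = 2
r_3 = 1
cx_4 = 3
cy_4 = 4
cz_4 = 3
d_4 = 3
h_4 = 2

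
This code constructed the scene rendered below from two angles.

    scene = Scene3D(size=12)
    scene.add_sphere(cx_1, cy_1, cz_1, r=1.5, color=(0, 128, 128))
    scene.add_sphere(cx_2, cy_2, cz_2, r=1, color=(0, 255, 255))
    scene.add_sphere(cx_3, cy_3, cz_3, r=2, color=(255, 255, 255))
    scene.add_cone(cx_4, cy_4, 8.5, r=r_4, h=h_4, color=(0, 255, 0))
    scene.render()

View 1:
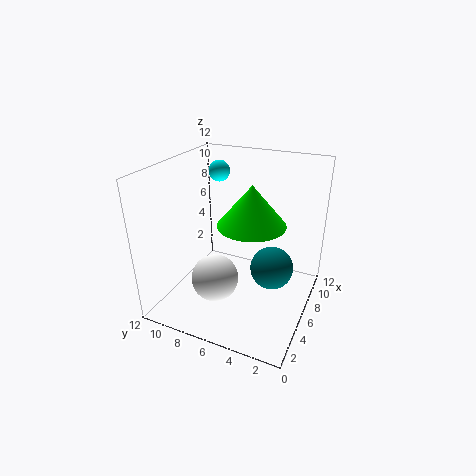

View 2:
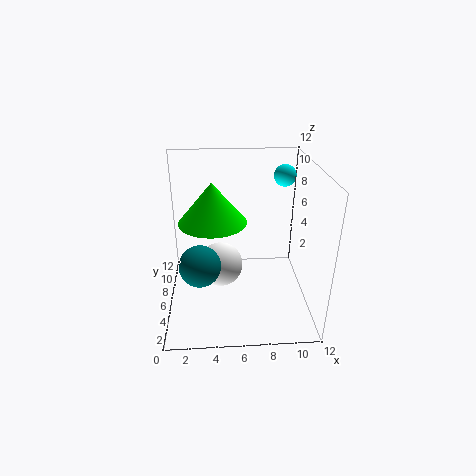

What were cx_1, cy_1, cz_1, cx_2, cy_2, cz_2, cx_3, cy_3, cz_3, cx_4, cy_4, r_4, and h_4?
cx_1 = 3
cy_1 = 2
cz_1 = 6
cx_2 = 10.5
cy_2 = 10
cz_2 = 10
cx_3 = 4.5
cy_3 = 7.5
cz_3 = 2.5
cx_4 = 4
cy_4 = 4
r_4 = 2.5
h_4 = 3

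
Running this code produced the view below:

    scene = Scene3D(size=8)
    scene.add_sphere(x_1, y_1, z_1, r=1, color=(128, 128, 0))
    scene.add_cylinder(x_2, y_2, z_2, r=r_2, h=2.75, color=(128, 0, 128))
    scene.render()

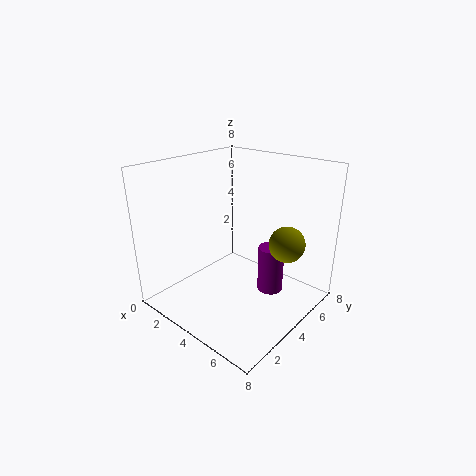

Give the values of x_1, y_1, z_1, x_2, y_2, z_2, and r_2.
x_1 = 6.25; y_1 = 5.5; z_1 = 3.75; x_2 = 5.25; y_2 = 5.5; z_2 = 0.5; r_2 = 0.75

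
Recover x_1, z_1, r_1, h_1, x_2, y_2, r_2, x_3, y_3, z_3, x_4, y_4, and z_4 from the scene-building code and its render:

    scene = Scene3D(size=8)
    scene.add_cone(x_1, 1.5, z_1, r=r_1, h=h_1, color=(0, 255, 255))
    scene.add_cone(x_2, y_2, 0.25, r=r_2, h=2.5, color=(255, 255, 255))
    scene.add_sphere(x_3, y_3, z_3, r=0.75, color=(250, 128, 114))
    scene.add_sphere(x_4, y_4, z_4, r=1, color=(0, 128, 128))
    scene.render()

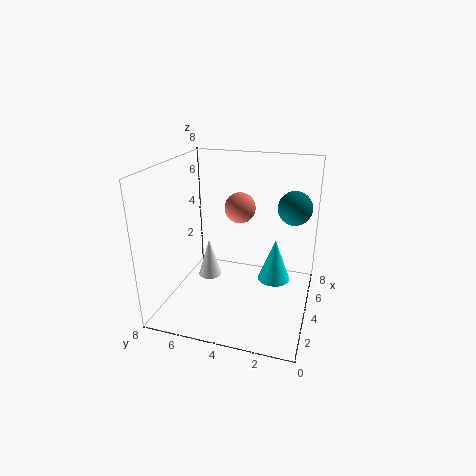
x_1 = 1.75, z_1 = 3.25, r_1 = 0.75, h_1 = 2, x_2 = 5.75, y_2 = 6.5, r_2 = 0.75, x_3 = 2.75, y_3 = 3.5, z_3 = 6.25, x_4 = 6.25, y_4 = 1.25, z_4 = 5.25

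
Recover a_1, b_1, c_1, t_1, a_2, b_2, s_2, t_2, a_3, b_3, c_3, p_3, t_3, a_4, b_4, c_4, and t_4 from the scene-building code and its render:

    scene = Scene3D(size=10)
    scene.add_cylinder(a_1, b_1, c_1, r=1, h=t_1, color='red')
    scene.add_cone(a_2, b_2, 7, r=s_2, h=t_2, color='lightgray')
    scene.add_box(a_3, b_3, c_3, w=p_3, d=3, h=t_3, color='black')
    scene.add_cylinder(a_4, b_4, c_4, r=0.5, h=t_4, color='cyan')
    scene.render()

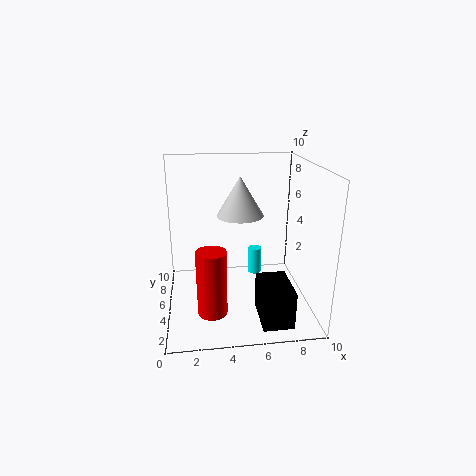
a_1 = 3
b_1 = 3
c_1 = 0.5
t_1 = 4.5
a_2 = 5
b_2 = 4
s_2 = 1.5
t_2 = 2.5
a_3 = 6
b_3 = 0.5
c_3 = 0.5
p_3 = 2
t_3 = 2.5
a_4 = 6.5
b_4 = 6.5
c_4 = 1.5
t_4 = 2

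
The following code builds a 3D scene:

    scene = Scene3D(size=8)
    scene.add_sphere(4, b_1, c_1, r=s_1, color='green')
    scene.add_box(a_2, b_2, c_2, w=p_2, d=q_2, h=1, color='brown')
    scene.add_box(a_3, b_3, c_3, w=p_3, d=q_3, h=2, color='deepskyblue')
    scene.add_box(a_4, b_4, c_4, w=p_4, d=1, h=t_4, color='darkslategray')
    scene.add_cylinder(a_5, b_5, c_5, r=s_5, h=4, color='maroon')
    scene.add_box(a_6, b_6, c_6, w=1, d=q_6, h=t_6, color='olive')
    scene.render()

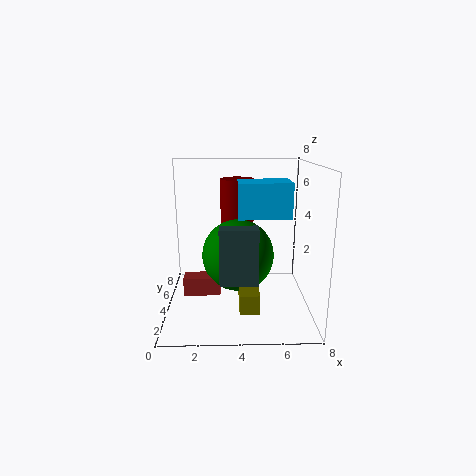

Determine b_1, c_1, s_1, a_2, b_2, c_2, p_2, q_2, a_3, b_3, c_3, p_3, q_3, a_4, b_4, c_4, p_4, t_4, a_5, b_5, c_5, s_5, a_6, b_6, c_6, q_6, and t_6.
b_1 = 4, c_1 = 3, s_1 = 2, a_2 = 1, b_2 = 3, c_2 = 1, p_2 = 2, q_2 = 1, a_3 = 4, b_3 = 4, c_3 = 5, p_3 = 3, q_3 = 2, a_4 = 3, b_4 = 2, c_4 = 2, p_4 = 2, t_4 = 3, a_5 = 4, b_5 = 6, c_5 = 3, s_5 = 1, a_6 = 4, b_6 = 1, c_6 = 1, q_6 = 2, t_6 = 1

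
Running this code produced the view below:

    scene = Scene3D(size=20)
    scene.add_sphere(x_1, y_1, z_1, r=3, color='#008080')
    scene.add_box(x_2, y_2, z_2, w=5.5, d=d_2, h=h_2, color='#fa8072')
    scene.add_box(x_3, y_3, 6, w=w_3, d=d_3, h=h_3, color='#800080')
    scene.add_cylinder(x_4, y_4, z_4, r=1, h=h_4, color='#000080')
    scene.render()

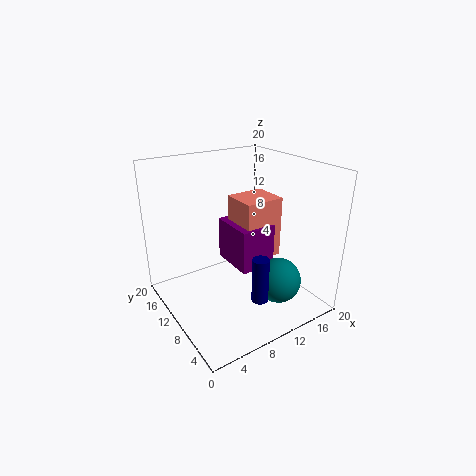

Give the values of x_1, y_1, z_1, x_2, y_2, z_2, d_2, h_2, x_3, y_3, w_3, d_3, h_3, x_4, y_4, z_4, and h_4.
x_1 = 12.5, y_1 = 4, z_1 = 5.5, x_2 = 10, y_2 = 7.5, z_2 = 7, d_2 = 5, h_2 = 8.5, x_3 = 9, y_3 = 7, w_3 = 5, d_3 = 6.5, h_3 = 6, x_4 = 7.5, y_4 = 1.5, z_4 = 6, h_4 = 5.5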